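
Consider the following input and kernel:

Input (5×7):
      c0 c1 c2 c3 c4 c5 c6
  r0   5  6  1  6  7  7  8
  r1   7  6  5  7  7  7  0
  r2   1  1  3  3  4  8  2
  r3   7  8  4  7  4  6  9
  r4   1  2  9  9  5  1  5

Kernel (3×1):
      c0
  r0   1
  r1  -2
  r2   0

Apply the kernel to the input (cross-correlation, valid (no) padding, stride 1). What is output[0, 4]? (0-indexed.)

The receptive field on the input at this output position is [7 / 7 / 4]. Elementwise product with the kernel and sum: 7·1 + 7·-2.

-7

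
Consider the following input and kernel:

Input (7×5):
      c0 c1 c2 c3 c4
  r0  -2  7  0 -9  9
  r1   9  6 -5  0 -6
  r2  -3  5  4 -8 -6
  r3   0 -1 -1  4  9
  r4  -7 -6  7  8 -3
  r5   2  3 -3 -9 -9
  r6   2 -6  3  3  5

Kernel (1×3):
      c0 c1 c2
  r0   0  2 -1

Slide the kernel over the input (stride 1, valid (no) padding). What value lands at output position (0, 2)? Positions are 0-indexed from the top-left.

The receptive field on the input at this output position is [0 -9 9]. Elementwise product with the kernel and sum: -9·2 + 9·-1.

-27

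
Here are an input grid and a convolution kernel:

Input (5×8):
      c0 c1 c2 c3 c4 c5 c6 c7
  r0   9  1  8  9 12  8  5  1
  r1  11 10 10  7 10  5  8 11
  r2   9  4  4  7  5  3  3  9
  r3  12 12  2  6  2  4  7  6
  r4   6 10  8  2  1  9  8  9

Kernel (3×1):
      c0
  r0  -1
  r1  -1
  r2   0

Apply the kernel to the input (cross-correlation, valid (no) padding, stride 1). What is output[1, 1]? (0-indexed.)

-14

The receptive field on the input at this output position is [10 / 4 / 12]. Elementwise product with the kernel and sum: 10·-1 + 4·-1.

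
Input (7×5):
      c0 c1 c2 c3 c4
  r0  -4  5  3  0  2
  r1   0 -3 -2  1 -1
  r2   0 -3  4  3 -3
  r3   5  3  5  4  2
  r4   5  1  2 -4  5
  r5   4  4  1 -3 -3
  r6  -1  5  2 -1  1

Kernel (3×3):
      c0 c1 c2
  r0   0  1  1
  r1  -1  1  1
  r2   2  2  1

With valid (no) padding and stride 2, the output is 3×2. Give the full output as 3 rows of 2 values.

Output[0,0]: The receptive field on the input at this output position is [-4 5 3 / 0 -3 -2 / 0 -3 4]. Elementwise product with the kernel and sum: 5·1 + 3·1 + 0·-1 + -3·1 + -2·1 + 0·2 + -3·2 + 4·1.
Output[0,1]: The receptive field on the input at this output position is [3 0 2 / -2 1 -1 / 4 3 -3]. Elementwise product with the kernel and sum: 0·1 + 2·1 + -2·-1 + 1·1 + -1·1 + 4·2 + 3·2 + -3·1.

1 15
18 2
14 -3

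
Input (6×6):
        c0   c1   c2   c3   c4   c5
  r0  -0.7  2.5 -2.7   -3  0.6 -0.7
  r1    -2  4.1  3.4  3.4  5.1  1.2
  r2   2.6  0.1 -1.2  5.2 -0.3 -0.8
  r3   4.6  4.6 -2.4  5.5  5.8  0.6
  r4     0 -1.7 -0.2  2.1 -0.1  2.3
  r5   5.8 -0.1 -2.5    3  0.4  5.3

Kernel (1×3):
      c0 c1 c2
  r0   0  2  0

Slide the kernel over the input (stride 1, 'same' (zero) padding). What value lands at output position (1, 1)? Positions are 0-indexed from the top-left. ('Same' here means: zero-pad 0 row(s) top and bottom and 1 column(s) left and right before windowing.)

The receptive field on the zero-padded input at this output position is [-2 4.1 3.4]. Elementwise product with the kernel and sum: 4.1·2.

8.2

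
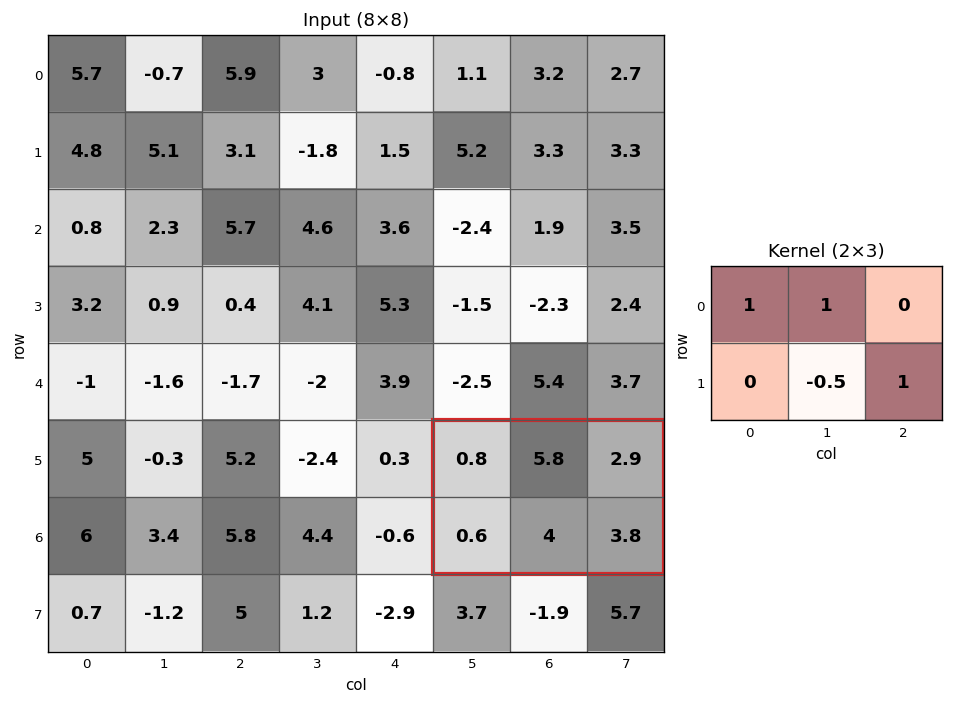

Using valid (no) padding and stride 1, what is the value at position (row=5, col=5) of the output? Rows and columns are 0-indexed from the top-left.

The receptive field on the input at this output position is [0.8 5.8 2.9 / 0.6 4 3.8]. Elementwise product with the kernel and sum: 0.8·1 + 5.8·1 + 4·-0.5 + 3.8·1.

8.4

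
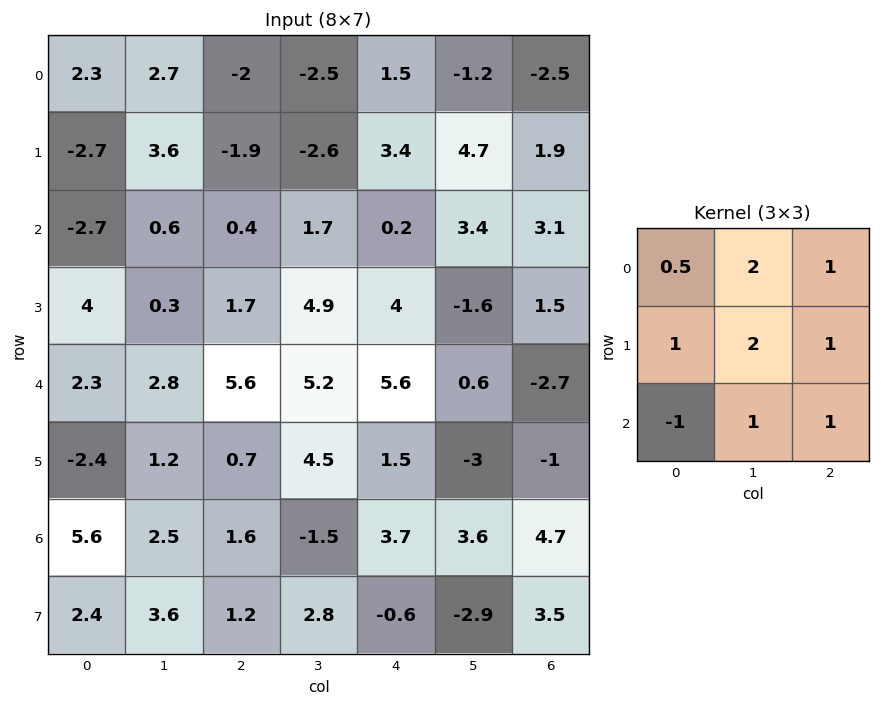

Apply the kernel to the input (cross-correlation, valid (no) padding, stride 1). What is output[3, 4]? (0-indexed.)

The receptive field on the input at this output position is [4 -1.6 1.5 / 5.6 0.6 -2.7 / 1.5 -3 -1]. Elementwise product with the kernel and sum: 4·0.5 + -1.6·2 + 1.5·1 + 5.6·1 + 0.6·2 + -2.7·1 + 1.5·-1 + -3·1 + -1·1.

-1.1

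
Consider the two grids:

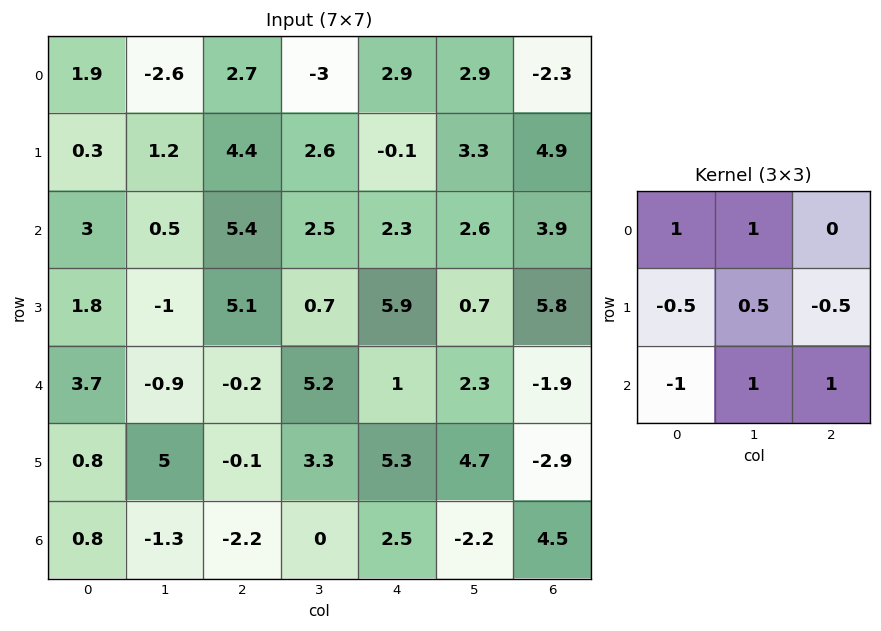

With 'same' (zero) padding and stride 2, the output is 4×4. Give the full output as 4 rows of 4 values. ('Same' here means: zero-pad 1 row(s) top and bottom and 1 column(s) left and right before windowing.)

Output[0,0]: The receptive field on the zero-padded input at this output position is [0 0 0 / 0 1.9 -2.6 / 0 0.3 1.2]. Elementwise product with the kernel and sum: 0·1 + 0·1 + 0·-0.5 + 1.9·0.5 + -2.6·-0.5 + 0·-1 + 0.3·1 + 1.2·1.
Output[0,1]: The receptive field on the zero-padded input at this output position is [0 0 0 / -2.6 2.7 -3 / 1.2 4.4 2.6]. Elementwise product with the kernel and sum: 0·1 + 0·1 + -2.6·-0.5 + 2.7·0.5 + -3·-0.5 + 1.2·-1 + 4.4·1 + 2.6·1.

3.75 9.95 2.1 -1
2.35 13.6 7 13.95
9.9 0.05 10.05 -3.2
1.85 4.45 10.95 5.15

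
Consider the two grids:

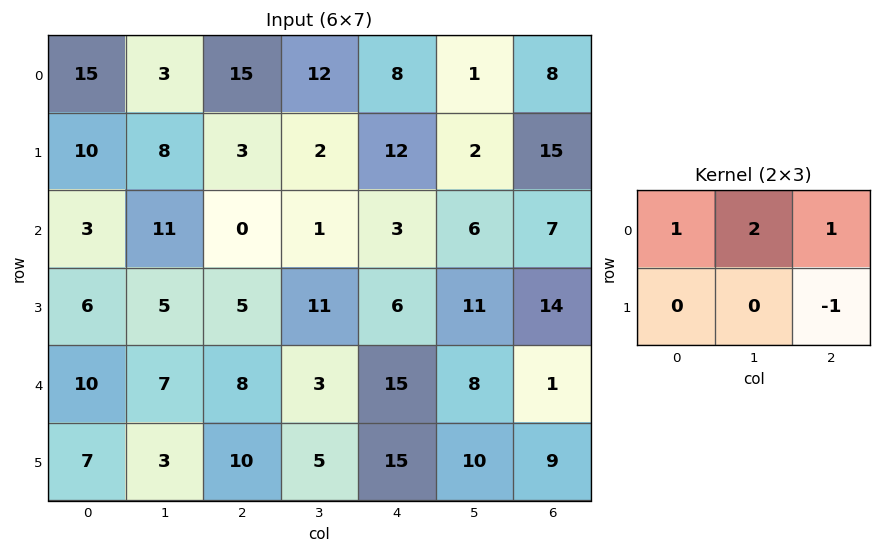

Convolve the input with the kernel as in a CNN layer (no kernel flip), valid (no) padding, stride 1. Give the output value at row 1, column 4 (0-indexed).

24

The receptive field on the input at this output position is [12 2 15 / 3 6 7]. Elementwise product with the kernel and sum: 12·1 + 2·2 + 15·1 + 7·-1.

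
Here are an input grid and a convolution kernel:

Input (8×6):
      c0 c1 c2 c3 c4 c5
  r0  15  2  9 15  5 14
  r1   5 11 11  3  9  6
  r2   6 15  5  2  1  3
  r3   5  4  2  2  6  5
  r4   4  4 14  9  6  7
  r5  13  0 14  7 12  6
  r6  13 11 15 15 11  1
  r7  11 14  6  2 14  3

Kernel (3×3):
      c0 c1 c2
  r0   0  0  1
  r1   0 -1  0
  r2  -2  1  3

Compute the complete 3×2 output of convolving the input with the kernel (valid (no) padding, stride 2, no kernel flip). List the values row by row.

Output[0,0]: The receptive field on the input at this output position is [15 2 9 / 5 11 11 / 6 15 5]. Elementwise product with the kernel and sum: 9·1 + 11·-1 + 6·-2 + 15·1 + 5·3.

16 -3
39 -2
44 17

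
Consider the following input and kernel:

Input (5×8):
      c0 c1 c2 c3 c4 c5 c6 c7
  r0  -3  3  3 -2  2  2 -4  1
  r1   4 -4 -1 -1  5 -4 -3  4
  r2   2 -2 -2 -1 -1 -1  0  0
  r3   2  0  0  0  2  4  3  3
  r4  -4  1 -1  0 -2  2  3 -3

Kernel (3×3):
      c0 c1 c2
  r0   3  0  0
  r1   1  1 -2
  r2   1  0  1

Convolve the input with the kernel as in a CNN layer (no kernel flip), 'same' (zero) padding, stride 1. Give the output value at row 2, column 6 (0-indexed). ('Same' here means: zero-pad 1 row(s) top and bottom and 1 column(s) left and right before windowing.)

-6

The receptive field on the zero-padded input at this output position is [-4 -3 4 / -1 0 0 / 4 3 3]. Elementwise product with the kernel and sum: -4·3 + -1·1 + 0·1 + 0·-2 + 4·1 + 3·1.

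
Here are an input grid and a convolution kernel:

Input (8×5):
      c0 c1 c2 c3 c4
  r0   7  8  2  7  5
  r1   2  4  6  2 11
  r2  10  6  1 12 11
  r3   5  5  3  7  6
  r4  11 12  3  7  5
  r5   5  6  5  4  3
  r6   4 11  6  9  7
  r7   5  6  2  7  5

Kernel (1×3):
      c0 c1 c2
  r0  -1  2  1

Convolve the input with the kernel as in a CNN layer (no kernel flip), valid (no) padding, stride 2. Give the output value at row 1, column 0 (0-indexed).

3

The receptive field on the input at this output position is [10 6 1]. Elementwise product with the kernel and sum: 10·-1 + 6·2 + 1·1.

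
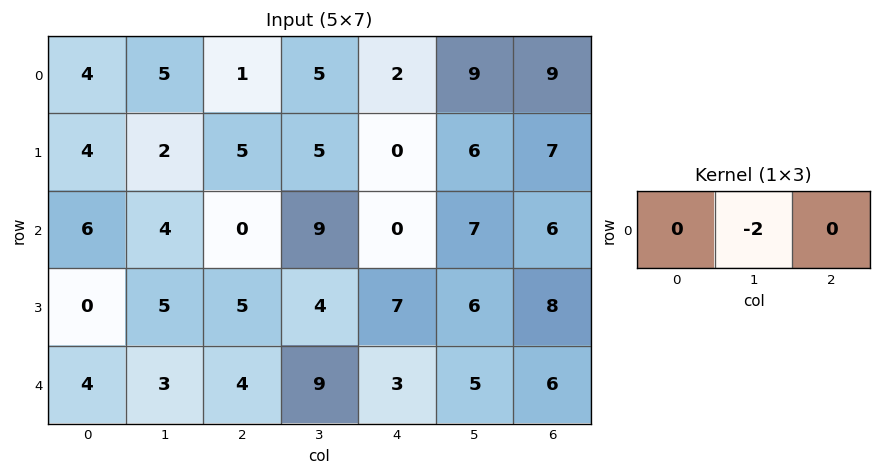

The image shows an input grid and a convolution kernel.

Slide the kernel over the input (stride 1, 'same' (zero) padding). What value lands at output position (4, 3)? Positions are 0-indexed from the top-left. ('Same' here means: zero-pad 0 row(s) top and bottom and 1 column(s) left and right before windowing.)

-18

The receptive field on the zero-padded input at this output position is [4 9 3]. Elementwise product with the kernel and sum: 9·-2.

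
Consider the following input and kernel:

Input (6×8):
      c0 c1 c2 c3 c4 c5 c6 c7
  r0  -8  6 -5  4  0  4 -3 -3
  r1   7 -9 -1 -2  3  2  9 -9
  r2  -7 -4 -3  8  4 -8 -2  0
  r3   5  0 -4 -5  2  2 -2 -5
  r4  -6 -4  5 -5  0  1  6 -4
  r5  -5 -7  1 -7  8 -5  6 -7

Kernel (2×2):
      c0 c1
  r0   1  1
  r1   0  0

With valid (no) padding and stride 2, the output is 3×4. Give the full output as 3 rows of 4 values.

-2 -1 4 -6
-11 5 -4 -2
-10 0 1 2

Output[0,0]: The receptive field on the input at this output position is [-8 6 / 7 -9]. Elementwise product with the kernel and sum: -8·1 + 6·1.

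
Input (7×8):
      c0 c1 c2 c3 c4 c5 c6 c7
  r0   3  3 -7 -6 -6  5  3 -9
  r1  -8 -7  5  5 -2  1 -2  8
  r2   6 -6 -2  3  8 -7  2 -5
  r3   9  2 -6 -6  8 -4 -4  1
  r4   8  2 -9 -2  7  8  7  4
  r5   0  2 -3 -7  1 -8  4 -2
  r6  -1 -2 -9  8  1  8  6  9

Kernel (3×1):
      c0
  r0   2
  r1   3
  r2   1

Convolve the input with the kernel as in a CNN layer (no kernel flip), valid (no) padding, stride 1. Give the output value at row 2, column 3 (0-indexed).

The receptive field on the input at this output position is [3 / -6 / -2]. Elementwise product with the kernel and sum: 3·2 + -6·3 + -2·1.

-14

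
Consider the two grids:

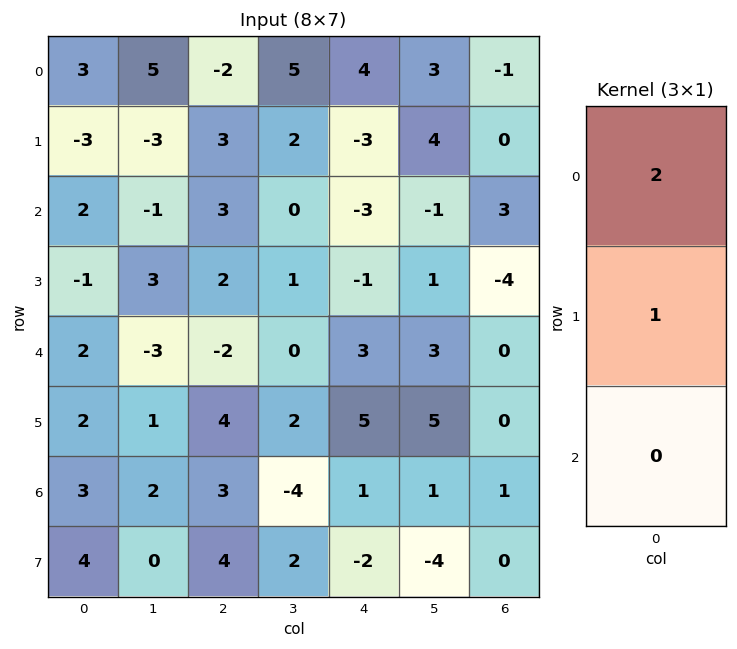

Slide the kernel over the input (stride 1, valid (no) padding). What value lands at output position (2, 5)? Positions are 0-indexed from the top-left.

-1

The receptive field on the input at this output position is [-1 / 1 / 3]. Elementwise product with the kernel and sum: -1·2 + 1·1.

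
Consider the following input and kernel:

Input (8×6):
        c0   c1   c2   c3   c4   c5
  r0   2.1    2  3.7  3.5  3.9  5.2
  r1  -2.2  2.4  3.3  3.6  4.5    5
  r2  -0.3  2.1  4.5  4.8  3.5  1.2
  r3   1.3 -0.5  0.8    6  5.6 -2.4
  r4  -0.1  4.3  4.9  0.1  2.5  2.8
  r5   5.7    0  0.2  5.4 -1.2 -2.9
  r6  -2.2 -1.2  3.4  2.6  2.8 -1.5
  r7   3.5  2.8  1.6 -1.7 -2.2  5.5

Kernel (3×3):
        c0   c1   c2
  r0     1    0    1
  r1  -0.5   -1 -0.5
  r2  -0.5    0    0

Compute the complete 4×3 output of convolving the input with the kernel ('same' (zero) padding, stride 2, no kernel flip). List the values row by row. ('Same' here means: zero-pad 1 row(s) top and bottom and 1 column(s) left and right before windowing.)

-3.1 -7.65 -10.05
1.65 -1.7 -0.9
-2.55 -1.6 -3.05
2.8 -0.1 0

Output[0,0]: The receptive field on the zero-padded input at this output position is [0 0 0 / 0 2.1 2 / 0 -2.2 2.4]. Elementwise product with the kernel and sum: 0·1 + 0·1 + 0·-0.5 + 2.1·-1 + 2·-0.5 + 0·-0.5.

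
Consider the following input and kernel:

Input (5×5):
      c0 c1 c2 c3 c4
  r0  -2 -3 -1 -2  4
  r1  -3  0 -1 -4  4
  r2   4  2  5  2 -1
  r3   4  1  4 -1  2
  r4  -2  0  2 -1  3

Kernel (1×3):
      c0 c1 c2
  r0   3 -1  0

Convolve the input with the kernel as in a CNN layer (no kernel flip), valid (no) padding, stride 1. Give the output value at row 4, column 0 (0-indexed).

-6

The receptive field on the input at this output position is [-2 0 2]. Elementwise product with the kernel and sum: -2·3 + 0·-1.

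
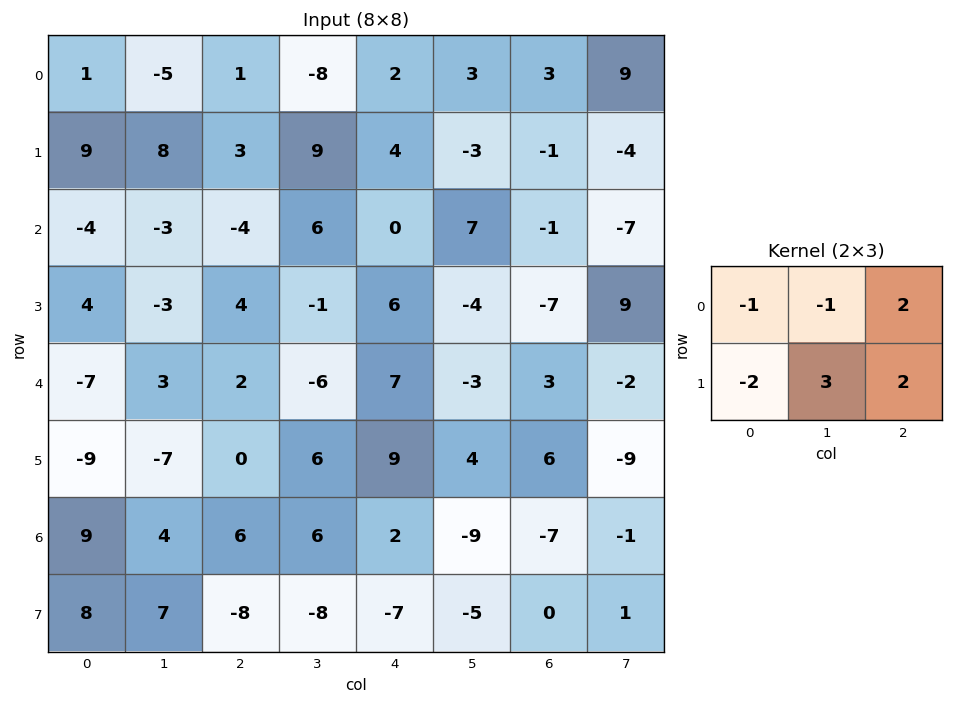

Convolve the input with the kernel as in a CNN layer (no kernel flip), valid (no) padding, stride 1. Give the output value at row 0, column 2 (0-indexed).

40

The receptive field on the input at this output position is [1 -8 2 / 3 9 4]. Elementwise product with the kernel and sum: 1·-1 + -8·-1 + 2·2 + 3·-2 + 9·3 + 4·2.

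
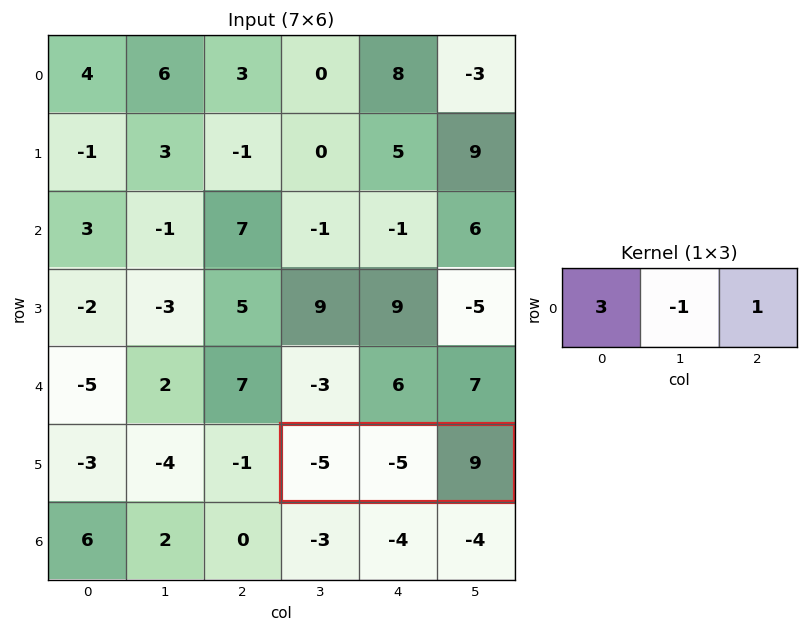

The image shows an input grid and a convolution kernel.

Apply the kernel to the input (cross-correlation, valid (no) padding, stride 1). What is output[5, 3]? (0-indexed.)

-1

The receptive field on the input at this output position is [-5 -5 9]. Elementwise product with the kernel and sum: -5·3 + -5·-1 + 9·1.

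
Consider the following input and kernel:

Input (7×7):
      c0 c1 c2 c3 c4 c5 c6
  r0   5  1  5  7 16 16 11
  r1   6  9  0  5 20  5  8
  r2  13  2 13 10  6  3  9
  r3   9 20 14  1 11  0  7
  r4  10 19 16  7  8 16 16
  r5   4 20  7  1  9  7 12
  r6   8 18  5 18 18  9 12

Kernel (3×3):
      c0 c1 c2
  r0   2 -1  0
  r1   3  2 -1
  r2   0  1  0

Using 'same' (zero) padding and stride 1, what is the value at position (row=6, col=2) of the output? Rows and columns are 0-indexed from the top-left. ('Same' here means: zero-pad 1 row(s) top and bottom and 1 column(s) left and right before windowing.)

The receptive field on the zero-padded input at this output position is [20 7 1 / 18 5 18 / 0 0 0]. Elementwise product with the kernel and sum: 20·2 + 7·-1 + 18·3 + 5·2 + 18·-1 + 0·1.

79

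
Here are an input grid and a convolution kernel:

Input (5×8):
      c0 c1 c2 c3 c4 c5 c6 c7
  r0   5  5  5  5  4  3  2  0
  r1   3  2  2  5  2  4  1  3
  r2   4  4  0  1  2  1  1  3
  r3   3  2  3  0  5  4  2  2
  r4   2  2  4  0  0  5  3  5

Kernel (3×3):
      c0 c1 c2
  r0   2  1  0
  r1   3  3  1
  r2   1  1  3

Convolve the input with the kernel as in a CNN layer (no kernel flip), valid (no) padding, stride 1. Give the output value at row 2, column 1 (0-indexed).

The receptive field on the input at this output position is [4 0 1 / 2 3 0 / 2 4 0]. Elementwise product with the kernel and sum: 4·2 + 0·1 + 2·3 + 3·3 + 0·1 + 2·1 + 4·1 + 0·3.

29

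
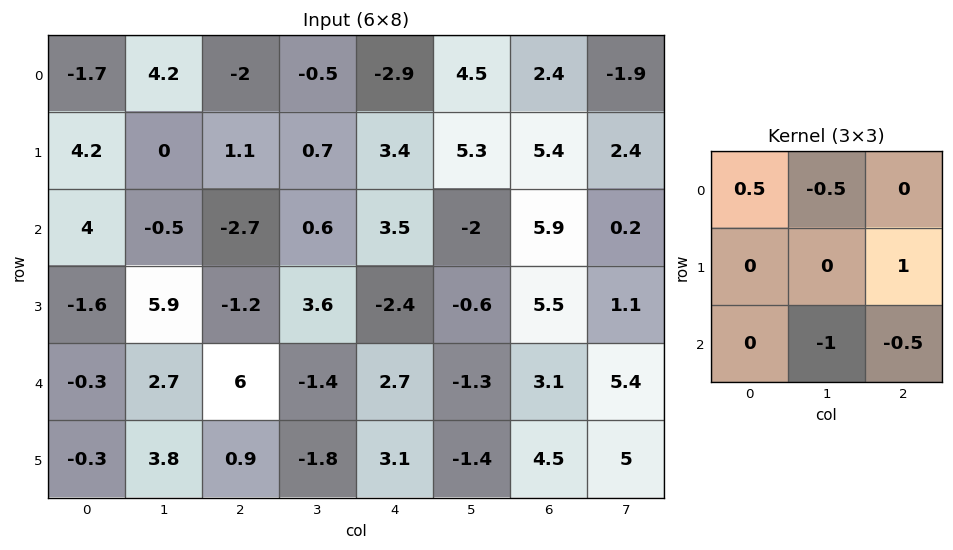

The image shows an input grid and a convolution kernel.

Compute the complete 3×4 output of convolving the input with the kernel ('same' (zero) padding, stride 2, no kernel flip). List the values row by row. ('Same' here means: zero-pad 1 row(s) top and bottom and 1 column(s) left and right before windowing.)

0 -1.95 -1.55 -8.5
-3.95 -0.55 -0.65 -5.9
1.9 2.15 -0.7 -4.65

Output[0,0]: The receptive field on the zero-padded input at this output position is [0 0 0 / 0 -1.7 4.2 / 0 4.2 0]. Elementwise product with the kernel and sum: 0·0.5 + 0·-0.5 + 4.2·1 + 4.2·-1 + 0·-0.5.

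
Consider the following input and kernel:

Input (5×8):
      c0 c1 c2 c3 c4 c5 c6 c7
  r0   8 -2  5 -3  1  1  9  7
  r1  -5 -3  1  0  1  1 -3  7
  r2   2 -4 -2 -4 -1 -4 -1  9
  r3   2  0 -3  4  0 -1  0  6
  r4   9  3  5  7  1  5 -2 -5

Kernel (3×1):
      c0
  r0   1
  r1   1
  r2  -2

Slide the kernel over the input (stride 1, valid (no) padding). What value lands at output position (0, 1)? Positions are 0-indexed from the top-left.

3

The receptive field on the input at this output position is [-2 / -3 / -4]. Elementwise product with the kernel and sum: -2·1 + -3·1 + -4·-2.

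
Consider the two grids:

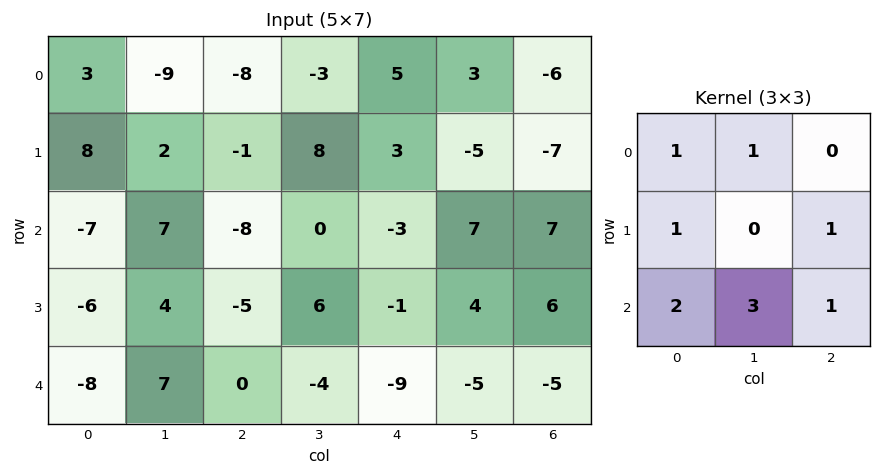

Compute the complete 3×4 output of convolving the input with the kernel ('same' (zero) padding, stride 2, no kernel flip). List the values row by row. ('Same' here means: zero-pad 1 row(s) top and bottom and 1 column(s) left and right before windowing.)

17 -3 20 -28
1 7 31 21
1 2 -4 5

Output[0,0]: The receptive field on the zero-padded input at this output position is [0 0 0 / 0 3 -9 / 0 8 2]. Elementwise product with the kernel and sum: 0·1 + 0·1 + 0·1 + -9·1 + 0·2 + 8·3 + 2·1.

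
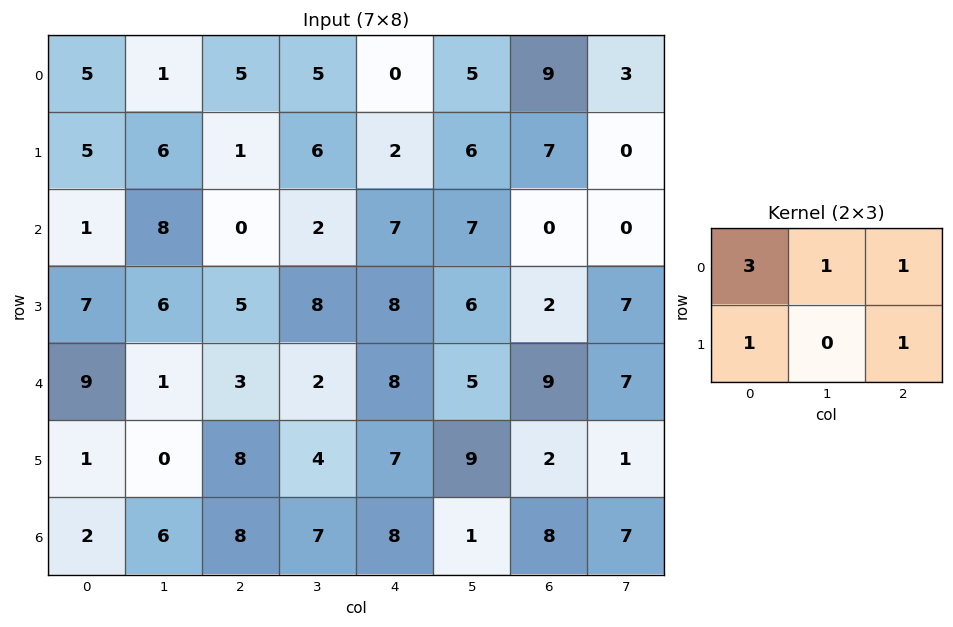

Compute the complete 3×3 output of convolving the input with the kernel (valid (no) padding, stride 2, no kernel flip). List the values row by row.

Output[0,0]: The receptive field on the input at this output position is [5 1 5 / 5 6 1]. Elementwise product with the kernel and sum: 5·3 + 1·1 + 5·1 + 5·1 + 1·1.
Output[0,1]: The receptive field on the input at this output position is [5 5 0 / 1 6 2]. Elementwise product with the kernel and sum: 5·3 + 5·1 + 0·1 + 1·1 + 2·1.

27 23 23
23 22 38
40 34 47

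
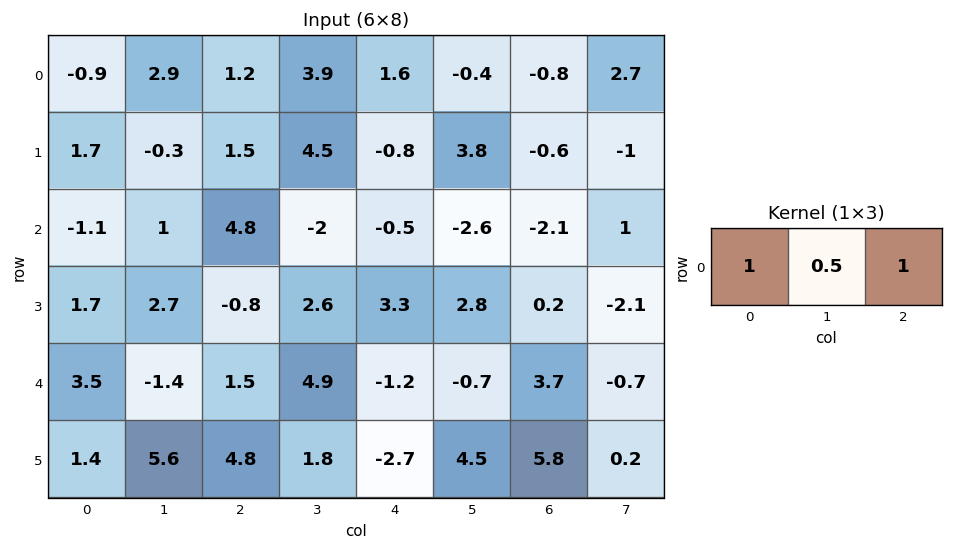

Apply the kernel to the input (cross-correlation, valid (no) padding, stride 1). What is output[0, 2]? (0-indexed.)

The receptive field on the input at this output position is [1.2 3.9 1.6]. Elementwise product with the kernel and sum: 1.2·1 + 3.9·0.5 + 1.6·1.

4.75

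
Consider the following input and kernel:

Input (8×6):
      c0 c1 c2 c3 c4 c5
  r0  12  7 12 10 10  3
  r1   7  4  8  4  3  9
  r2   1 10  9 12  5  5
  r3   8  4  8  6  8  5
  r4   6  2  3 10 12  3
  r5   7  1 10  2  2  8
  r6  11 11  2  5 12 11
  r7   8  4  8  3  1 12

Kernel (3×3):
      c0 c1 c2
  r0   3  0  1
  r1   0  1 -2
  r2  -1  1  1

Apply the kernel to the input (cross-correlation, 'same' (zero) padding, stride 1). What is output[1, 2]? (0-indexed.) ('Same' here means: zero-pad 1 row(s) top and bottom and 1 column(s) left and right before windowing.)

42

The receptive field on the zero-padded input at this output position is [7 12 10 / 4 8 4 / 10 9 12]. Elementwise product with the kernel and sum: 7·3 + 10·1 + 8·1 + 4·-2 + 10·-1 + 9·1 + 12·1.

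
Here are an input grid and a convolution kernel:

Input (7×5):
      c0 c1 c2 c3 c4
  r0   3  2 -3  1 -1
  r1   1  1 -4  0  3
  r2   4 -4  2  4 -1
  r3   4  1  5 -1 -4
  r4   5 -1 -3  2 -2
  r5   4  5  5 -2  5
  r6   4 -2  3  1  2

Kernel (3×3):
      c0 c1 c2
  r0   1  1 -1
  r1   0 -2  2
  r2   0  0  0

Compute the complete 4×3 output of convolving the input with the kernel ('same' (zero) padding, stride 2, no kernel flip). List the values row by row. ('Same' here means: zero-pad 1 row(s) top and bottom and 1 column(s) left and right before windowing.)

Output[0,0]: The receptive field on the zero-padded input at this output position is [0 0 0 / 0 3 2 / 0 1 1]. Elementwise product with the kernel and sum: 0·1 + 0·1 + 0·-1 + 3·-2 + 2·2.
Output[0,1]: The receptive field on the zero-padded input at this output position is [0 0 0 / 2 -3 1 / 1 -4 0]. Elementwise product with the kernel and sum: 0·1 + 0·1 + 0·-1 + -3·-2 + 1·2.

-2 8 2
-16 1 5
-9 17 -1
-13 8 -1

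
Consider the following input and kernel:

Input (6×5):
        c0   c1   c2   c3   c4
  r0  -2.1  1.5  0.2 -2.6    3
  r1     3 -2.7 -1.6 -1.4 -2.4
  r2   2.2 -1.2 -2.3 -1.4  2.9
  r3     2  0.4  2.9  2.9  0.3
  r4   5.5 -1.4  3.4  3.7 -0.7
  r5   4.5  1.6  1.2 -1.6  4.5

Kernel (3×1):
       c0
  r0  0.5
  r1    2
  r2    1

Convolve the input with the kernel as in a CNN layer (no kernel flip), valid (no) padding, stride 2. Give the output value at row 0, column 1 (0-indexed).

The receptive field on the input at this output position is [0.2 / -1.6 / -2.3]. Elementwise product with the kernel and sum: 0.2·0.5 + -1.6·2 + -2.3·1.

-5.4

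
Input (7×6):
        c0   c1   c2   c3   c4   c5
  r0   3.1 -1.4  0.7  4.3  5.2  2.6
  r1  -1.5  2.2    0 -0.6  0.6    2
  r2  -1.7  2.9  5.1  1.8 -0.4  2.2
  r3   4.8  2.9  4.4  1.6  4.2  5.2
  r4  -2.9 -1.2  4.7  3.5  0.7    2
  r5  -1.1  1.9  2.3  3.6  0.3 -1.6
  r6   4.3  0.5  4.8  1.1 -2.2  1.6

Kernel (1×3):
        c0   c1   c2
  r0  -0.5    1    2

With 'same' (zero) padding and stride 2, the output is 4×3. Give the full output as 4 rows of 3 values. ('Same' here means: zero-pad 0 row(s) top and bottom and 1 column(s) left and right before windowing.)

0.3 10 8.25
4.1 7.25 3.1
-5.3 12.3 2.95
5.3 6.75 0.45

Output[0,0]: The receptive field on the zero-padded input at this output position is [0 3.1 -1.4]. Elementwise product with the kernel and sum: 0·-0.5 + 3.1·1 + -1.4·2.
Output[0,1]: The receptive field on the zero-padded input at this output position is [-1.4 0.7 4.3]. Elementwise product with the kernel and sum: -1.4·-0.5 + 0.7·1 + 4.3·2.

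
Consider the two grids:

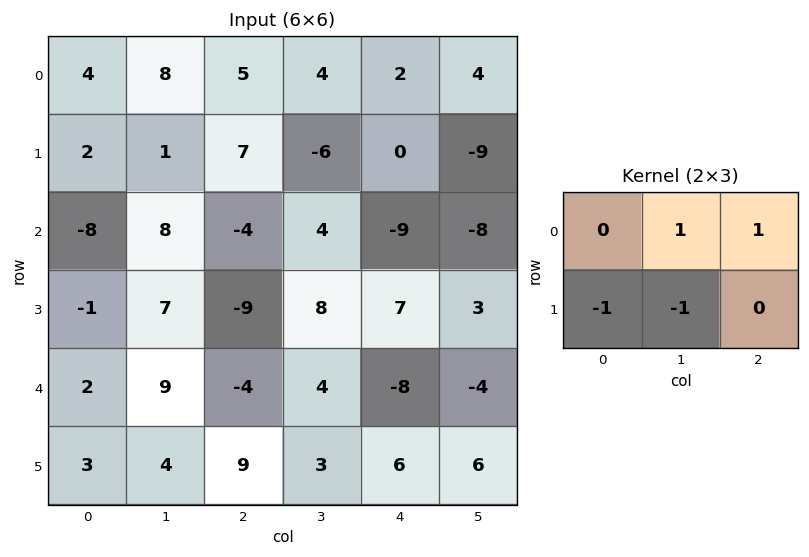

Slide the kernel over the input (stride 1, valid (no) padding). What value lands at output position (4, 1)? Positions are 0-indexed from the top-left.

The receptive field on the input at this output position is [9 -4 4 / 4 9 3]. Elementwise product with the kernel and sum: -4·1 + 4·1 + 4·-1 + 9·-1.

-13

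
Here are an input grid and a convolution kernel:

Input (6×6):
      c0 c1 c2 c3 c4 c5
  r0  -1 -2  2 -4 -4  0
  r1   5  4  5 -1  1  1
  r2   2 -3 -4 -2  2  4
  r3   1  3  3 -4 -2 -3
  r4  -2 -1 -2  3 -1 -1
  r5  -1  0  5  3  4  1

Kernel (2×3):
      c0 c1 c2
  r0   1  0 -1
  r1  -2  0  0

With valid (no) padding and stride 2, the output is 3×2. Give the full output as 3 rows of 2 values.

-13 -4
4 -12
2 -11

Output[0,0]: The receptive field on the input at this output position is [-1 -2 2 / 5 4 5]. Elementwise product with the kernel and sum: -1·1 + 2·-1 + 5·-2.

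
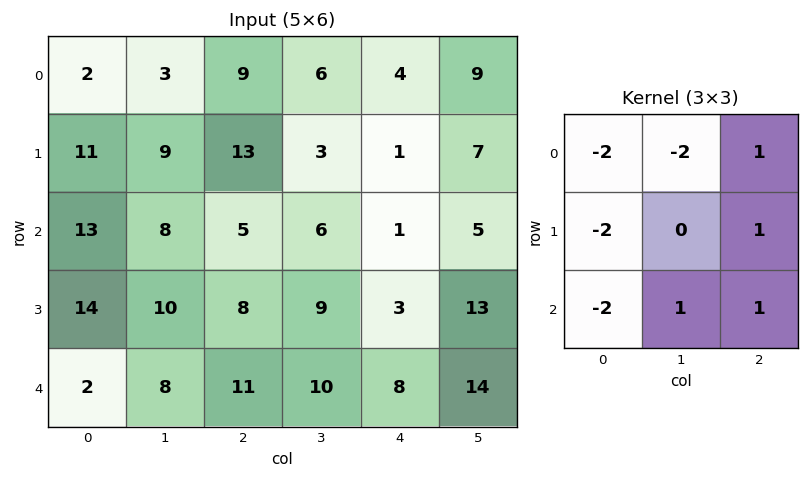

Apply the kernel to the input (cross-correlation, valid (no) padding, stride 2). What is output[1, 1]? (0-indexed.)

-38

The receptive field on the input at this output position is [5 6 1 / 8 9 3 / 11 10 8]. Elementwise product with the kernel and sum: 5·-2 + 6·-2 + 1·1 + 8·-2 + 3·1 + 11·-2 + 10·1 + 8·1.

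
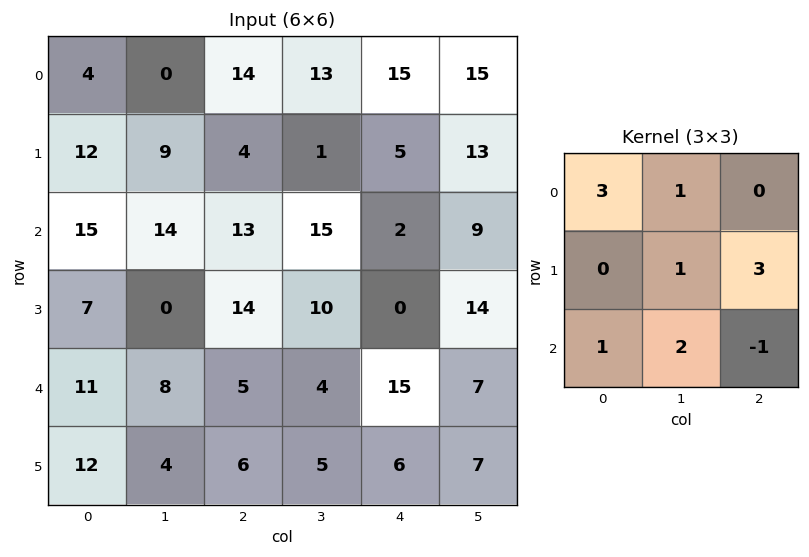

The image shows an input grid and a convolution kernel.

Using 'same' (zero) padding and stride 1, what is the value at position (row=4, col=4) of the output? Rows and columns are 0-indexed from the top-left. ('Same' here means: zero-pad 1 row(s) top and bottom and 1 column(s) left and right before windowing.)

76

The receptive field on the zero-padded input at this output position is [10 0 14 / 4 15 7 / 5 6 7]. Elementwise product with the kernel and sum: 10·3 + 0·1 + 15·1 + 7·3 + 5·1 + 6·2 + 7·-1.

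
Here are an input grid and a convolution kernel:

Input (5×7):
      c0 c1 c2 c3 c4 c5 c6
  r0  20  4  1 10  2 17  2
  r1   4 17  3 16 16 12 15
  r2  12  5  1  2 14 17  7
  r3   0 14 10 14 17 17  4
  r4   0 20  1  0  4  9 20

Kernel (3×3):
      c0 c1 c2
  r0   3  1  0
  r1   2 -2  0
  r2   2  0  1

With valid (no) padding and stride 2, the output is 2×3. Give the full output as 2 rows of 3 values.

Output[0,0]: The receptive field on the input at this output position is [20 4 1 / 4 17 3 / 12 5 1]. Elementwise product with the kernel and sum: 20·3 + 4·1 + 4·2 + 17·-2 + 12·2 + 1·1.
Output[0,1]: The receptive field on the input at this output position is [1 10 2 / 3 16 16 / 1 2 14]. Elementwise product with the kernel and sum: 1·3 + 10·1 + 3·2 + 16·-2 + 1·2 + 14·1.

63 3 66
14 3 87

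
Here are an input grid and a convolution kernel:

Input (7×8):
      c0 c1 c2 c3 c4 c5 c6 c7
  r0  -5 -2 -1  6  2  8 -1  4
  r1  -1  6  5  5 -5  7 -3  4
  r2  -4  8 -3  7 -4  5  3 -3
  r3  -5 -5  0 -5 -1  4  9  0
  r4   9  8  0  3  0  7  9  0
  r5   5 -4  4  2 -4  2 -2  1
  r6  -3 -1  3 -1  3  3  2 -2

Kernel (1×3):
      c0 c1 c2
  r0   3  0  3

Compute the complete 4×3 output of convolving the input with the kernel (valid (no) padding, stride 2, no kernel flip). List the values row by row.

-18 3 3
-21 -21 -3
27 0 27
0 18 15

Output[0,0]: The receptive field on the input at this output position is [-5 -2 -1]. Elementwise product with the kernel and sum: -5·3 + -1·3.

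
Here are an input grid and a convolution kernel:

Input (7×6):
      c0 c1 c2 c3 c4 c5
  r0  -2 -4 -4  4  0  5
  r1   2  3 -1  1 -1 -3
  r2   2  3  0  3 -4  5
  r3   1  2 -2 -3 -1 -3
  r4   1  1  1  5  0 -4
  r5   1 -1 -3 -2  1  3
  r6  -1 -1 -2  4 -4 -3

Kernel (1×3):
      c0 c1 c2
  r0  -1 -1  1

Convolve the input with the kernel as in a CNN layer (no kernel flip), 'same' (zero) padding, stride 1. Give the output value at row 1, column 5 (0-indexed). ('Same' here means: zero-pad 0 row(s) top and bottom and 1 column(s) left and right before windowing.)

The receptive field on the zero-padded input at this output position is [-1 -3 0]. Elementwise product with the kernel and sum: -1·-1 + -3·-1 + 0·1.

4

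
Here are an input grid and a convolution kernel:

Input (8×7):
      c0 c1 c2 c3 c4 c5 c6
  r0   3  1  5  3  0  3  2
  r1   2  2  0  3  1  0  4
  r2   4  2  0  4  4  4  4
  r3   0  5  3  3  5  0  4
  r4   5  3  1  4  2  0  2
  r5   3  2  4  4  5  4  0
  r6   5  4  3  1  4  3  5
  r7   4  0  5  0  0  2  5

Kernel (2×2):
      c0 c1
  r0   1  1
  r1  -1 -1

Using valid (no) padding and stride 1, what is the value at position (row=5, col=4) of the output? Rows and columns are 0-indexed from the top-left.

The receptive field on the input at this output position is [5 4 / 4 3]. Elementwise product with the kernel and sum: 5·1 + 4·1 + 4·-1 + 3·-1.

2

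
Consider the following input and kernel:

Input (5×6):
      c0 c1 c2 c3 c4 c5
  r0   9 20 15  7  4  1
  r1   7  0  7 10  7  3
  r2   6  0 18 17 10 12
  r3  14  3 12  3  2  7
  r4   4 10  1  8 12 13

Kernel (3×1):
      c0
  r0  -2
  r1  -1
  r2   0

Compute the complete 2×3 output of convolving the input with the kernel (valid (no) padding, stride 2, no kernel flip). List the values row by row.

-25 -37 -15
-26 -48 -22

Output[0,0]: The receptive field on the input at this output position is [9 / 7 / 6]. Elementwise product with the kernel and sum: 9·-2 + 7·-1.
Output[0,1]: The receptive field on the input at this output position is [15 / 7 / 18]. Elementwise product with the kernel and sum: 15·-2 + 7·-1.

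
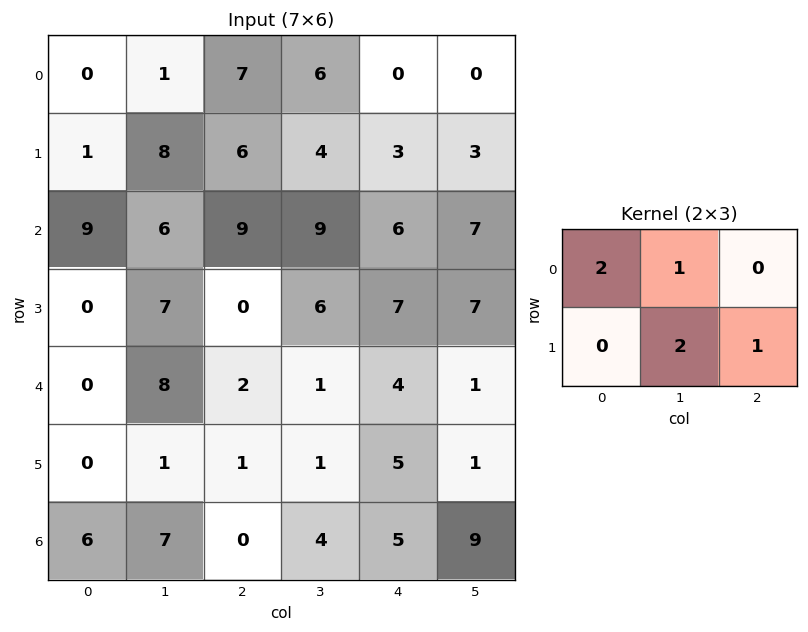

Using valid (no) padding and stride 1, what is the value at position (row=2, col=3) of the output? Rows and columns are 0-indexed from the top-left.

The receptive field on the input at this output position is [9 6 7 / 6 7 7]. Elementwise product with the kernel and sum: 9·2 + 6·1 + 7·2 + 7·1.

45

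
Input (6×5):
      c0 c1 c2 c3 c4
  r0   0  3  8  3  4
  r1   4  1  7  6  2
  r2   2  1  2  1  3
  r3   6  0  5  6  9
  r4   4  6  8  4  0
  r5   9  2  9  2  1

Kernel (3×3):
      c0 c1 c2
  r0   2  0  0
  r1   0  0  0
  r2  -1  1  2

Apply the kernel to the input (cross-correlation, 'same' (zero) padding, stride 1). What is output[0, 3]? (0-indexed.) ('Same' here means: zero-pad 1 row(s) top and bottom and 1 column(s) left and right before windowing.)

The receptive field on the zero-padded input at this output position is [0 0 0 / 8 3 4 / 7 6 2]. Elementwise product with the kernel and sum: 0·2 + 7·-1 + 6·1 + 2·2.

3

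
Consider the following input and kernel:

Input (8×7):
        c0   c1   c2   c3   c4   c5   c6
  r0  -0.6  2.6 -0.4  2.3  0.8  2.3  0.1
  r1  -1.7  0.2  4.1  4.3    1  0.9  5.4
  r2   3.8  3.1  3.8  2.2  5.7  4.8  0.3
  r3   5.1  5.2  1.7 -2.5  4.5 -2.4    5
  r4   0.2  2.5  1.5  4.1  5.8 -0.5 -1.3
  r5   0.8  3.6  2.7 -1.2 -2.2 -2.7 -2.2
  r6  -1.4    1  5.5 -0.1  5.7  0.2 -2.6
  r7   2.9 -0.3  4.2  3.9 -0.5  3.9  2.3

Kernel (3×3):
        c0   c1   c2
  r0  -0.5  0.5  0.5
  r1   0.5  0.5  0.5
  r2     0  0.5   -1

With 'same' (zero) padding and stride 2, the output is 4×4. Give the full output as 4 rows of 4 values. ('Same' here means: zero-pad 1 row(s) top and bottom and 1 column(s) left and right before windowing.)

Output[0,0]: The receptive field on the zero-padded input at this output position is [0 0 0 / 0 -0.6 2.6 / 0 -1.7 0.2]. Elementwise product with the kernel and sum: 0·-0.5 + 0·0.5 + 0·0.5 + 0·0.5 + -0.6·0.5 + 2.6·0.5 + -1.7·0.5 + 0.2·-1.

-0.05 0 2.3 3.9
0.05 12 9.8 7.3
3.3 3.6 8.6 1.7
3.75 0.35 -3.1 0.2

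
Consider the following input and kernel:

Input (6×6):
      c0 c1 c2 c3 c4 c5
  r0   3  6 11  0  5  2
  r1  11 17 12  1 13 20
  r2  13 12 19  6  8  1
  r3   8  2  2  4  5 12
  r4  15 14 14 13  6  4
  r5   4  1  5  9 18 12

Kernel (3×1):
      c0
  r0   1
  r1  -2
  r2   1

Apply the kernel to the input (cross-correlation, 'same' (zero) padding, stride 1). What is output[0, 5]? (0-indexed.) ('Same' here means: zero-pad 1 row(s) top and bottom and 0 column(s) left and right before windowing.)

The receptive field on the zero-padded input at this output position is [0 / 2 / 20]. Elementwise product with the kernel and sum: 0·1 + 2·-2 + 20·1.

16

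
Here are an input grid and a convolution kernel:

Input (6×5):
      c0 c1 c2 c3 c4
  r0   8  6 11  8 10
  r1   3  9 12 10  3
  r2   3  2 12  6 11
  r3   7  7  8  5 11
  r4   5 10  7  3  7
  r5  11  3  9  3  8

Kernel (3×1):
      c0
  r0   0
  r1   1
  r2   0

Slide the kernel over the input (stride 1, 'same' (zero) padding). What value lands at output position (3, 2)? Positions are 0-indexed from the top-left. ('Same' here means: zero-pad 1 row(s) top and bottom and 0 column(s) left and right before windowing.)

The receptive field on the zero-padded input at this output position is [12 / 8 / 7]. Elementwise product with the kernel and sum: 8·1.

8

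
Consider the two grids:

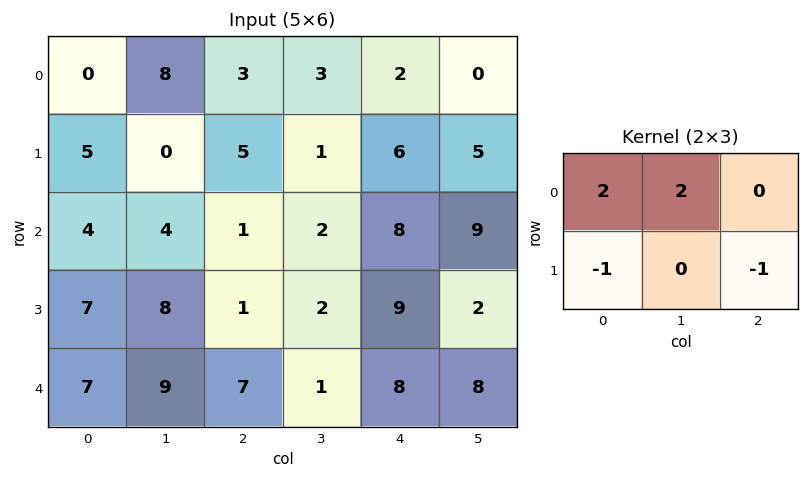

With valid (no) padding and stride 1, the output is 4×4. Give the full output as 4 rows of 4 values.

6 21 1 4
5 4 3 3
8 0 -4 16
16 8 -9 13

Output[0,0]: The receptive field on the input at this output position is [0 8 3 / 5 0 5]. Elementwise product with the kernel and sum: 0·2 + 8·2 + 5·-1 + 5·-1.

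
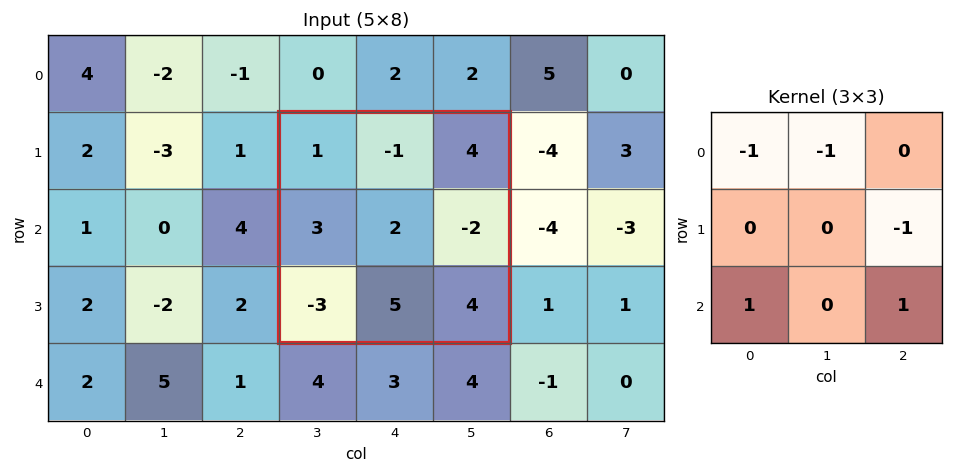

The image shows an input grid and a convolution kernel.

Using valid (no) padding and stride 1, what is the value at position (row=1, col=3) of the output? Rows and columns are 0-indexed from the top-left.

3

The receptive field on the input at this output position is [1 -1 4 / 3 2 -2 / -3 5 4]. Elementwise product with the kernel and sum: 1·-1 + -1·-1 + -2·-1 + -3·1 + 4·1.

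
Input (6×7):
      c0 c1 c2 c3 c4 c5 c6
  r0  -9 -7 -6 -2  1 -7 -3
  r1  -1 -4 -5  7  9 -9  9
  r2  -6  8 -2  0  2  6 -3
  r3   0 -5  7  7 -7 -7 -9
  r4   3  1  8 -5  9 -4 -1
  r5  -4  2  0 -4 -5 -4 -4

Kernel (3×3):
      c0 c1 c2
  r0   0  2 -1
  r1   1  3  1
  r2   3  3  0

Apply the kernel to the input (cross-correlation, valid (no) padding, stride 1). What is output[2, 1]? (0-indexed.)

The receptive field on the input at this output position is [8 -2 0 / -5 7 7 / 1 8 -5]. Elementwise product with the kernel and sum: -2·2 + 0·-1 + -5·1 + 7·3 + 7·1 + 1·3 + 8·3.

46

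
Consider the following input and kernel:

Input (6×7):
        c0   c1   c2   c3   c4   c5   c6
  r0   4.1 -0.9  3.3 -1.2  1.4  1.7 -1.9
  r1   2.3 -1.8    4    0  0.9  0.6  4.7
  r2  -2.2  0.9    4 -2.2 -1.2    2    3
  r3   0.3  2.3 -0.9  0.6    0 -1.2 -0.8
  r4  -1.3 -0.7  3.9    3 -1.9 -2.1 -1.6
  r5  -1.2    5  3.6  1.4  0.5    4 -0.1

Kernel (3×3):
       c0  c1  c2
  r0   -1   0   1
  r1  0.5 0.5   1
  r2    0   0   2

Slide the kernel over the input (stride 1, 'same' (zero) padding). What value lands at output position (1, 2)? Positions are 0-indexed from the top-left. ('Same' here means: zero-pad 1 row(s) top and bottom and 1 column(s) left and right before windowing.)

-3.6

The receptive field on the zero-padded input at this output position is [-0.9 3.3 -1.2 / -1.8 4 0 / 0.9 4 -2.2]. Elementwise product with the kernel and sum: -0.9·-1 + -1.2·1 + -1.8·0.5 + 4·0.5 + 0·1 + -2.2·2.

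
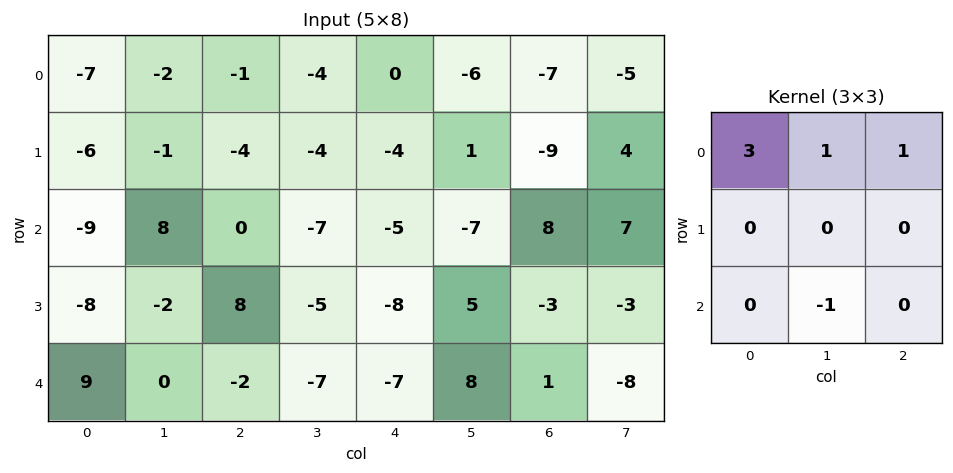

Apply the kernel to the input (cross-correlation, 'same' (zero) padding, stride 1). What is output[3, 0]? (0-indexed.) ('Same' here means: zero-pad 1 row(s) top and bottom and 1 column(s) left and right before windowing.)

-10

The receptive field on the zero-padded input at this output position is [0 -9 8 / 0 -8 -2 / 0 9 0]. Elementwise product with the kernel and sum: 0·3 + -9·1 + 8·1 + 9·-1.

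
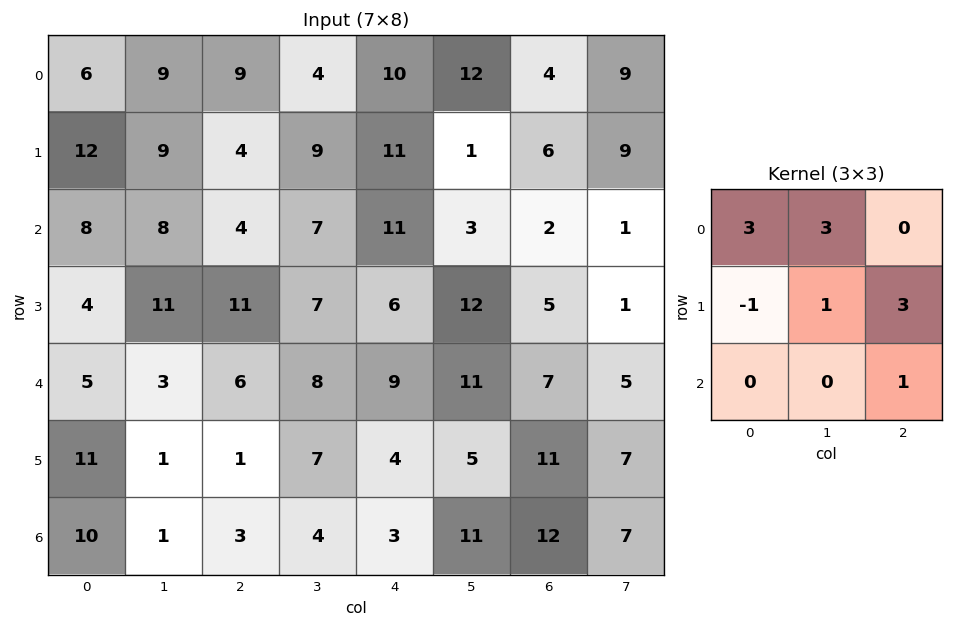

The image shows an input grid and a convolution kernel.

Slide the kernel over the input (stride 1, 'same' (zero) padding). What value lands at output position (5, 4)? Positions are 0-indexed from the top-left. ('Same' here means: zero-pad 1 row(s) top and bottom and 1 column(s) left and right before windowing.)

The receptive field on the zero-padded input at this output position is [8 9 11 / 7 4 5 / 4 3 11]. Elementwise product with the kernel and sum: 8·3 + 9·3 + 7·-1 + 4·1 + 5·3 + 11·1.

74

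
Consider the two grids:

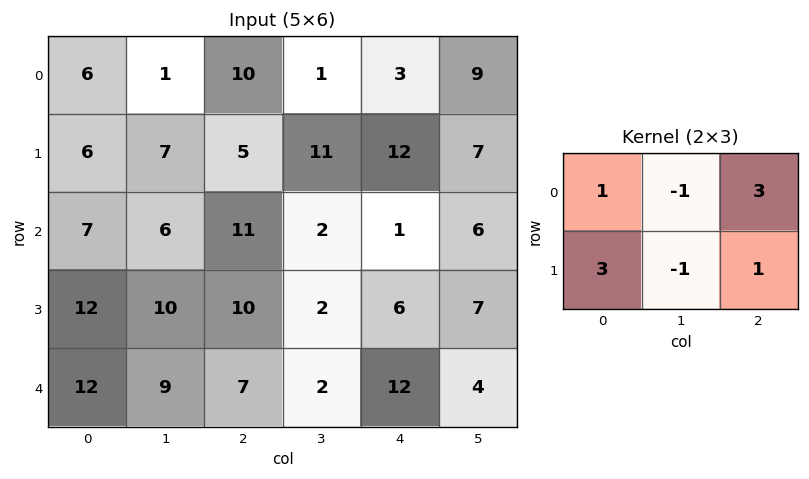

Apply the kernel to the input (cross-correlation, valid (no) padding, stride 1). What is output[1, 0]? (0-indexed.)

The receptive field on the input at this output position is [6 7 5 / 7 6 11]. Elementwise product with the kernel and sum: 6·1 + 7·-1 + 5·3 + 7·3 + 6·-1 + 11·1.

40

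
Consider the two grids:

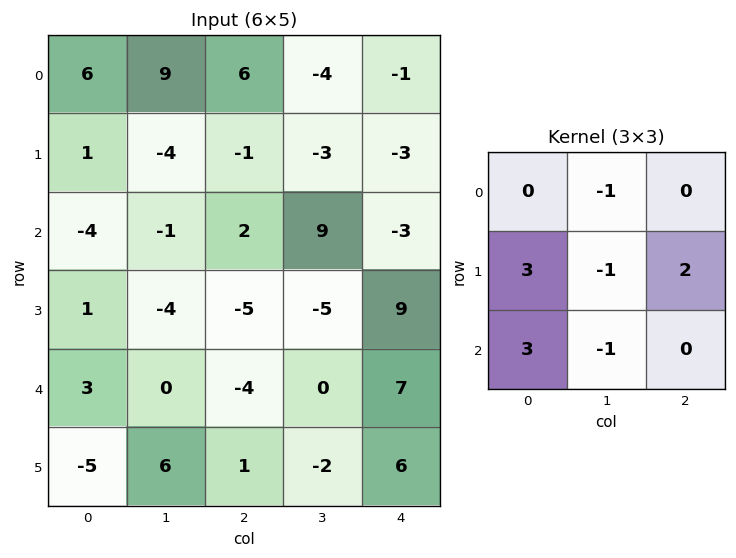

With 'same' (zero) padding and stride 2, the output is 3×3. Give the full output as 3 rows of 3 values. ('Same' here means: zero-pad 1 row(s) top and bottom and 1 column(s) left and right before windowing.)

11 2 -17
0 7 9
1 26 -28

Output[0,0]: The receptive field on the zero-padded input at this output position is [0 0 0 / 0 6 9 / 0 1 -4]. Elementwise product with the kernel and sum: 0·-1 + 0·3 + 6·-1 + 9·2 + 0·3 + 1·-1.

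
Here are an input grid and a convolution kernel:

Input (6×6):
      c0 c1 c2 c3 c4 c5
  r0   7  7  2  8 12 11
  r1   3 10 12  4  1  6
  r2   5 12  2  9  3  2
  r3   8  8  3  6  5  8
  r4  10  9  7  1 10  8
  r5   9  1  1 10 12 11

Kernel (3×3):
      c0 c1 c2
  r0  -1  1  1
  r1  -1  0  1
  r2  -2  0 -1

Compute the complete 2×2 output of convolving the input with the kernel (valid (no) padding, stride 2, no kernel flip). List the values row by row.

Output[0,0]: The receptive field on the input at this output position is [7 7 2 / 3 10 12 / 5 12 2]. Elementwise product with the kernel and sum: 7·-1 + 7·1 + 2·1 + 3·-1 + 12·1 + 5·-2 + 2·-1.
Output[0,1]: The receptive field on the input at this output position is [2 8 12 / 12 4 1 / 2 9 3]. Elementwise product with the kernel and sum: 2·-1 + 8·1 + 12·1 + 12·-1 + 1·1 + 2·-2 + 3·-1.

-1 0
-23 -12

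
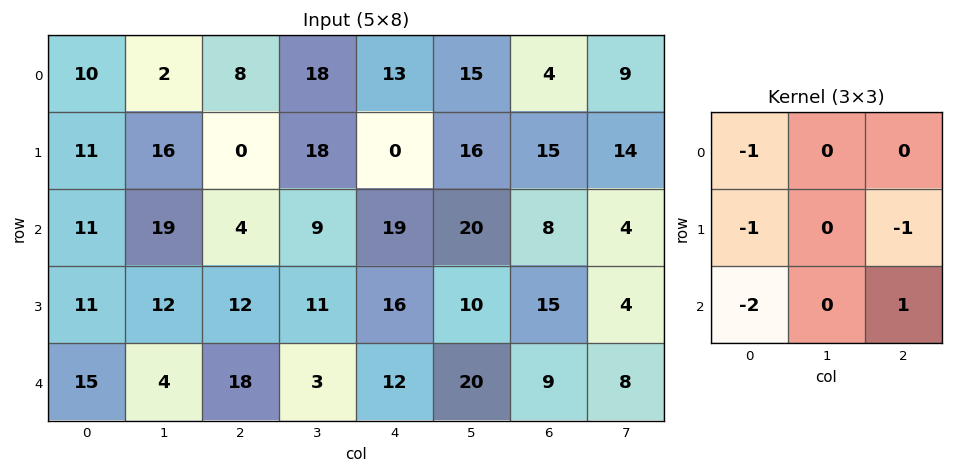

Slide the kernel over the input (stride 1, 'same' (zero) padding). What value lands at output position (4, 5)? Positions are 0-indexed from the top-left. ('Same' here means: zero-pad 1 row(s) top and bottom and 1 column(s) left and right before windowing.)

The receptive field on the zero-padded input at this output position is [16 10 15 / 12 20 9 / 0 0 0]. Elementwise product with the kernel and sum: 16·-1 + 12·-1 + 9·-1 + 0·-2 + 0·1.

-37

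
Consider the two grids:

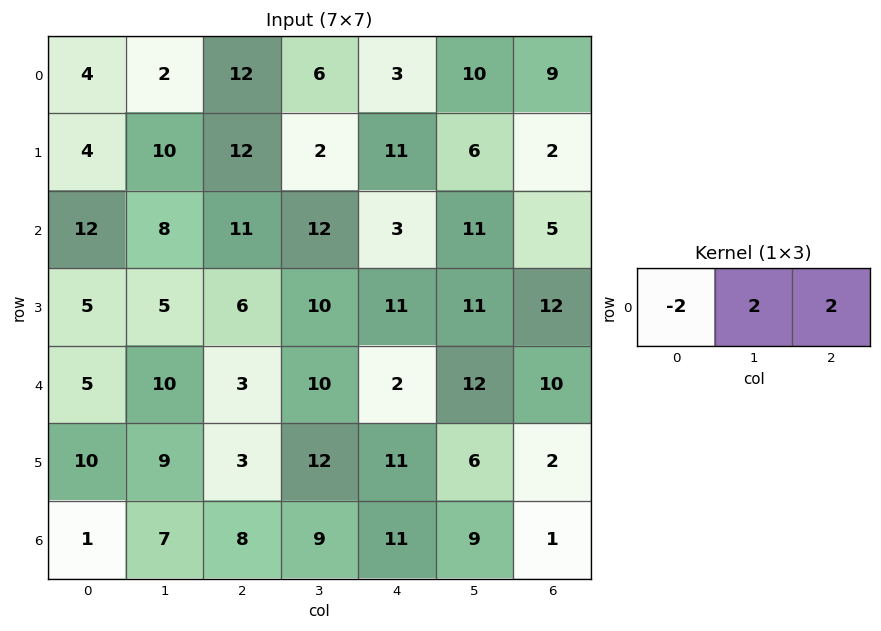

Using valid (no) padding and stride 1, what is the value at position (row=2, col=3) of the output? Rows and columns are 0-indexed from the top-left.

4

The receptive field on the input at this output position is [12 3 11]. Elementwise product with the kernel and sum: 12·-2 + 3·2 + 11·2.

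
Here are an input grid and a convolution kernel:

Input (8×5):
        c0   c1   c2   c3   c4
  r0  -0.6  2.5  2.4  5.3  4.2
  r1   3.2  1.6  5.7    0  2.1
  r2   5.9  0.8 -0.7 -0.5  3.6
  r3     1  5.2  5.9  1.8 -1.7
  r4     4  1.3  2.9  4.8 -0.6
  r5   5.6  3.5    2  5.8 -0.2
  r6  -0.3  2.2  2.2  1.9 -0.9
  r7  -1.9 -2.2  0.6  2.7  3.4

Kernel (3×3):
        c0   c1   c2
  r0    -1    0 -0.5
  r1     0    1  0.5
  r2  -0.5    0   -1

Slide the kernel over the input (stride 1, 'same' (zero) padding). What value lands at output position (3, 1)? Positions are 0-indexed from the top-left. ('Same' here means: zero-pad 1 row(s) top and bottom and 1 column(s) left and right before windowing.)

-2.3

The receptive field on the zero-padded input at this output position is [5.9 0.8 -0.7 / 1 5.2 5.9 / 4 1.3 2.9]. Elementwise product with the kernel and sum: 5.9·-1 + -0.7·-0.5 + 5.2·1 + 5.9·0.5 + 4·-0.5 + 2.9·-1.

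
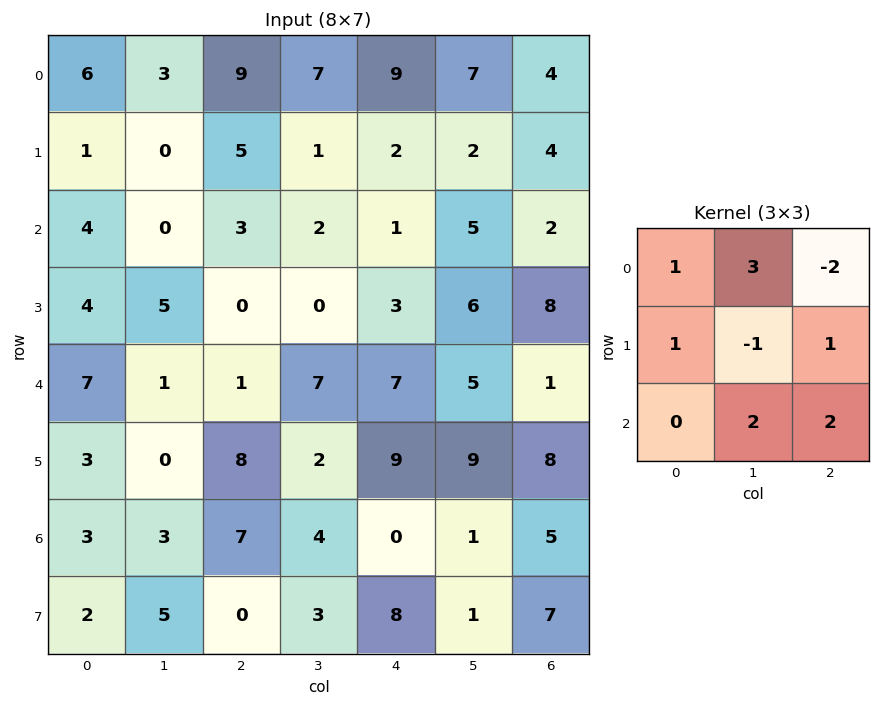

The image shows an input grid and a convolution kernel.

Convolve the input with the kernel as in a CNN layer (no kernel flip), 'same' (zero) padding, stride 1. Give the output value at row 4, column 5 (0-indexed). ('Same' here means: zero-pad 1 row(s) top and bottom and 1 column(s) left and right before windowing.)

42

The receptive field on the zero-padded input at this output position is [3 6 8 / 7 5 1 / 9 9 8]. Elementwise product with the kernel and sum: 3·1 + 6·3 + 8·-2 + 7·1 + 5·-1 + 1·1 + 9·2 + 8·2.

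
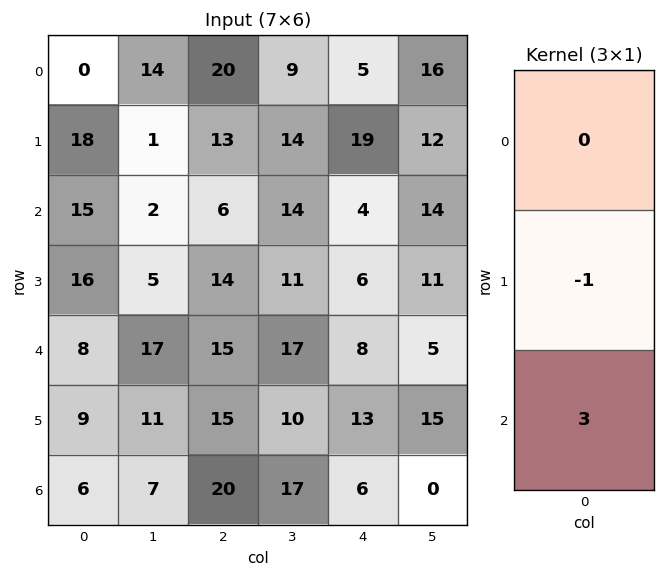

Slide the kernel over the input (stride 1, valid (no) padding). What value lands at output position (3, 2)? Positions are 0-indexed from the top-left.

The receptive field on the input at this output position is [14 / 15 / 15]. Elementwise product with the kernel and sum: 15·-1 + 15·3.

30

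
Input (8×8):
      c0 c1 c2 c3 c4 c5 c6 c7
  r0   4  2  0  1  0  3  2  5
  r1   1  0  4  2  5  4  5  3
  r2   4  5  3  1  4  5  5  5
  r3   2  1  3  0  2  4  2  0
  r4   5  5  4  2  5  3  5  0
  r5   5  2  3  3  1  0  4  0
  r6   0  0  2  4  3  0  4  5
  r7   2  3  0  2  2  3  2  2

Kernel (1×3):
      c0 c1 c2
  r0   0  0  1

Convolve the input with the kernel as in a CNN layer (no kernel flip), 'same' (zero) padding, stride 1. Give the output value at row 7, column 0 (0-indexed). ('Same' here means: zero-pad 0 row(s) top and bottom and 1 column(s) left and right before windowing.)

3

The receptive field on the zero-padded input at this output position is [0 2 3]. Elementwise product with the kernel and sum: 3·1.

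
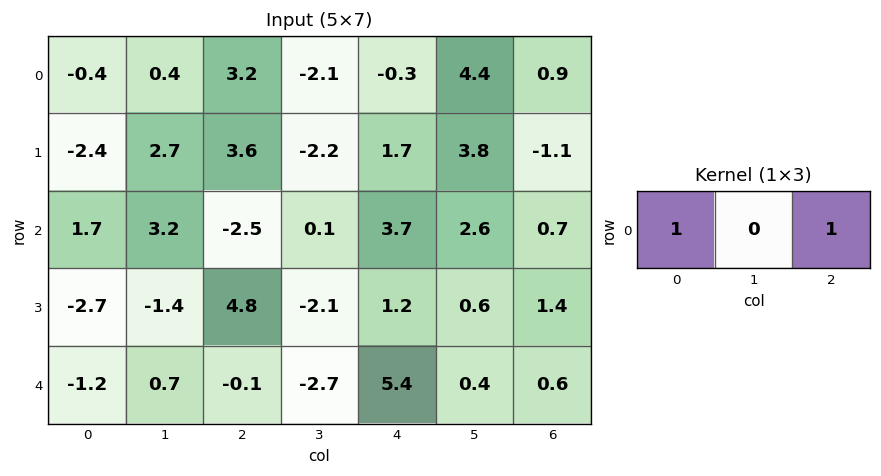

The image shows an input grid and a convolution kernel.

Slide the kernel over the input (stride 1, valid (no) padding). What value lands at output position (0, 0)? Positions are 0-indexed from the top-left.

The receptive field on the input at this output position is [-0.4 0.4 3.2]. Elementwise product with the kernel and sum: -0.4·1 + 3.2·1.

2.8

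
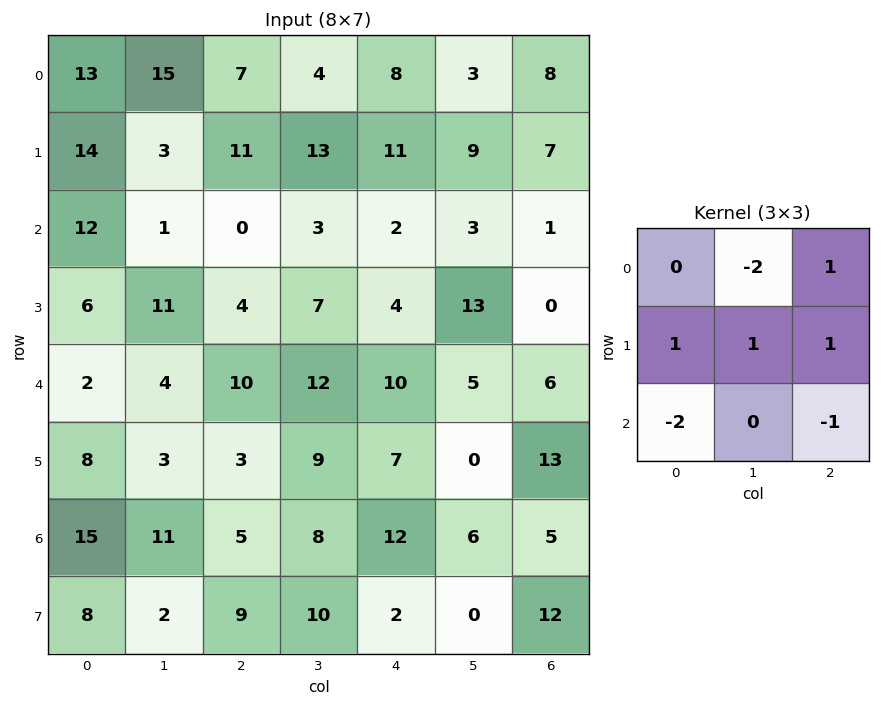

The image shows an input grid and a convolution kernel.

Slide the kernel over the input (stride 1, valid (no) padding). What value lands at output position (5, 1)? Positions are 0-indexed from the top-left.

13

The receptive field on the input at this output position is [3 3 9 / 11 5 8 / 2 9 10]. Elementwise product with the kernel and sum: 3·-2 + 9·1 + 11·1 + 5·1 + 8·1 + 2·-2 + 10·-1.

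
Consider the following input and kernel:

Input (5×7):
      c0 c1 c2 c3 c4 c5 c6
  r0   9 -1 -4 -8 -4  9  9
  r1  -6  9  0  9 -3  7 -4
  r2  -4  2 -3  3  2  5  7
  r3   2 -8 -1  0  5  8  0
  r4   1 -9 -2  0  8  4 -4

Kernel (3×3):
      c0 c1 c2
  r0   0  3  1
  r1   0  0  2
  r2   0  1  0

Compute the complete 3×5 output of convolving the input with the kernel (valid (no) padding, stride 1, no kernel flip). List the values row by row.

-5 -5 -31 13 33
13 14 28 13 39
-8 -8 21 35 26

Output[0,0]: The receptive field on the input at this output position is [9 -1 -4 / -6 9 0 / -4 2 -3]. Elementwise product with the kernel and sum: -1·3 + -4·1 + 0·2 + 2·1.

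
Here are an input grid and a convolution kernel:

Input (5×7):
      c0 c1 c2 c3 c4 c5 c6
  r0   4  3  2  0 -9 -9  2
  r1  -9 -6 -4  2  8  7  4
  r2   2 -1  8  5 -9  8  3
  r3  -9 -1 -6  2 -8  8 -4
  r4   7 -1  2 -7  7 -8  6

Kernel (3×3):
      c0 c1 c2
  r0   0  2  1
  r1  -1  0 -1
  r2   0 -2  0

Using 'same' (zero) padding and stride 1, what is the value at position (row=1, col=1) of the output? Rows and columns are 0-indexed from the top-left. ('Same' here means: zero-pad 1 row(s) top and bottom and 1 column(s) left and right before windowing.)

The receptive field on the zero-padded input at this output position is [4 3 2 / -9 -6 -4 / 2 -1 8]. Elementwise product with the kernel and sum: 3·2 + 2·1 + -9·-1 + -4·-1 + -1·-2.

23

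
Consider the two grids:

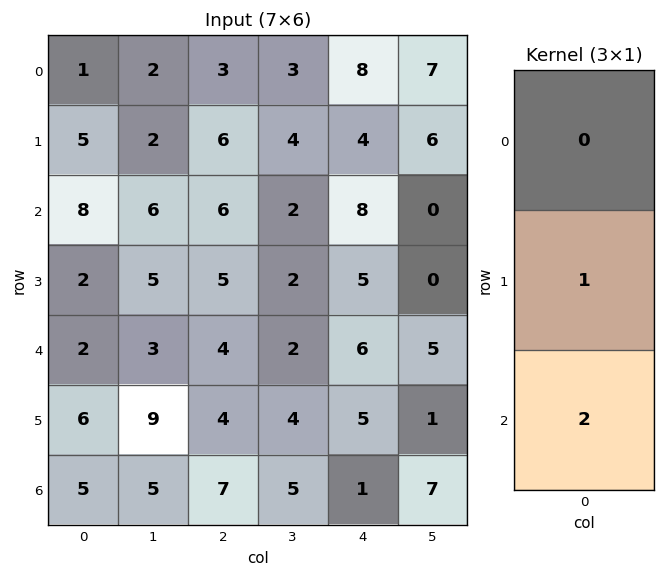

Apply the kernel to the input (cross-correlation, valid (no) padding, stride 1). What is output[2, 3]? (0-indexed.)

The receptive field on the input at this output position is [2 / 2 / 2]. Elementwise product with the kernel and sum: 2·1 + 2·2.

6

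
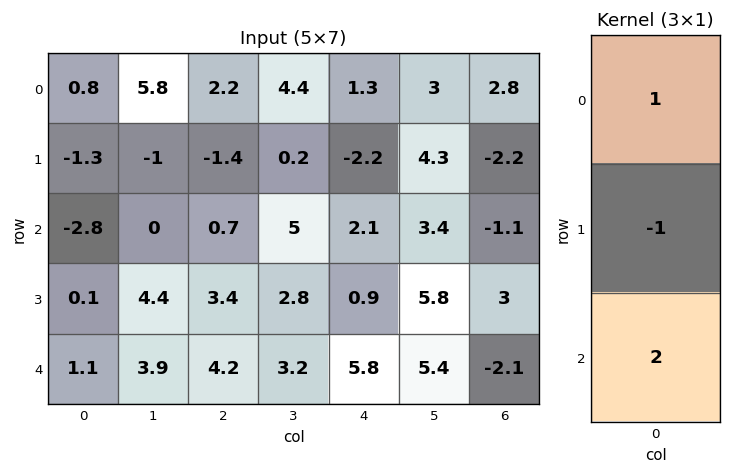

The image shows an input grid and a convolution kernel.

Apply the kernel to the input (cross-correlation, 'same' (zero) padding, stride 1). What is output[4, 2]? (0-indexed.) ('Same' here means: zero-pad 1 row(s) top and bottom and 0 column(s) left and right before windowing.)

The receptive field on the zero-padded input at this output position is [3.4 / 4.2 / 0]. Elementwise product with the kernel and sum: 3.4·1 + 4.2·-1 + 0·2.

-0.8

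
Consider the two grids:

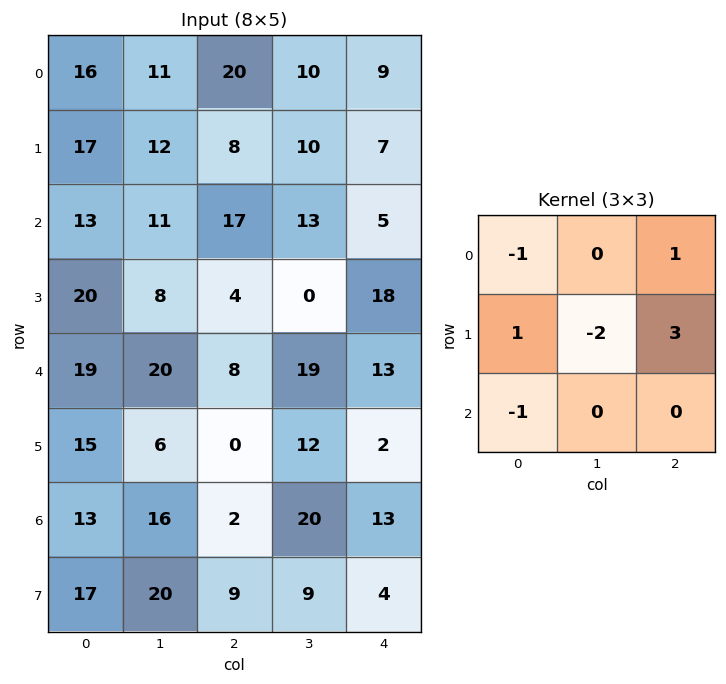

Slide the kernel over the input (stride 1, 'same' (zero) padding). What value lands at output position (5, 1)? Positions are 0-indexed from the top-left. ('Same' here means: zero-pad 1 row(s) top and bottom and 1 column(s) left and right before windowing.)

The receptive field on the zero-padded input at this output position is [19 20 8 / 15 6 0 / 13 16 2]. Elementwise product with the kernel and sum: 19·-1 + 8·1 + 15·1 + 6·-2 + 0·3 + 13·-1.

-21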